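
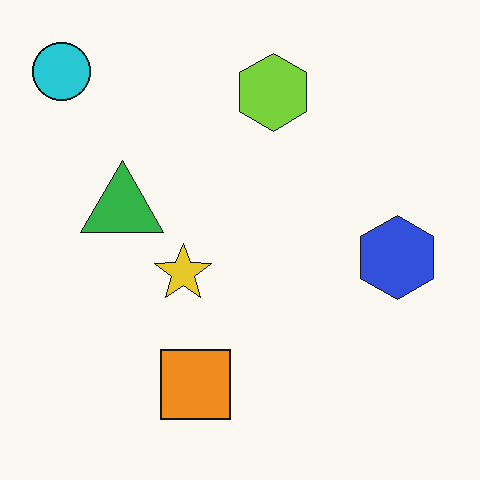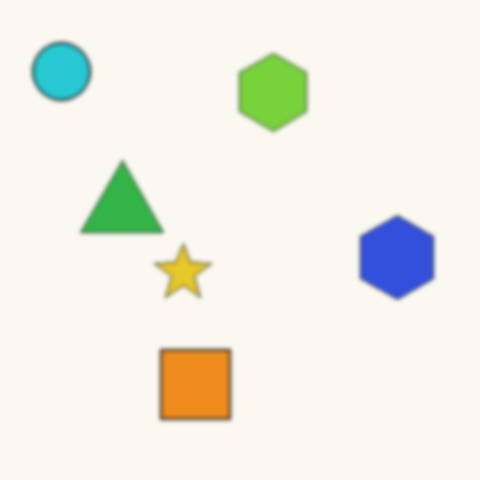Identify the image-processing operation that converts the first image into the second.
This is the original image slightly softened.

Shape edges and outlines are uniformly softened across the whole image.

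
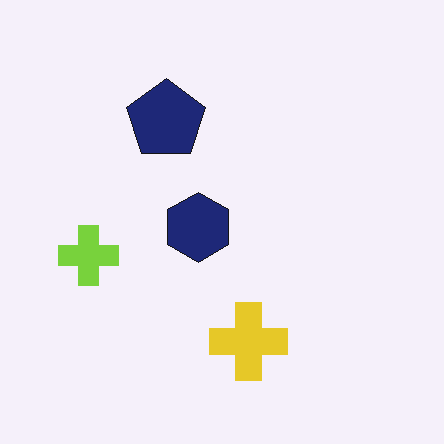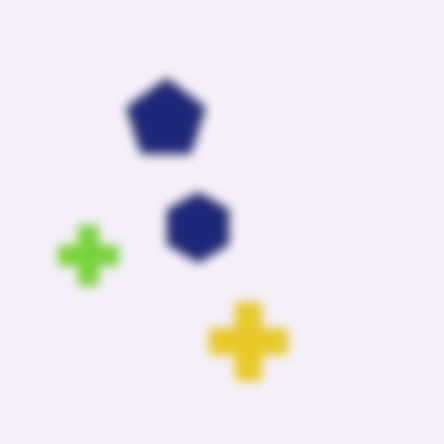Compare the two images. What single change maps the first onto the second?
This is the original image strongly gaussian-blurred.

Shape edges and outlines are uniformly softened across the whole image.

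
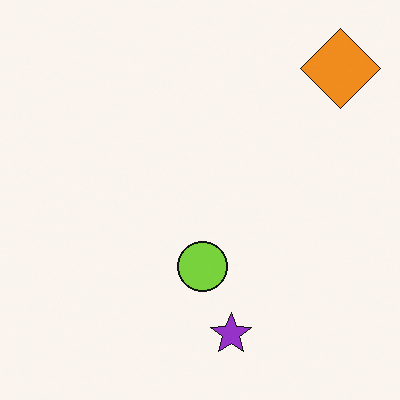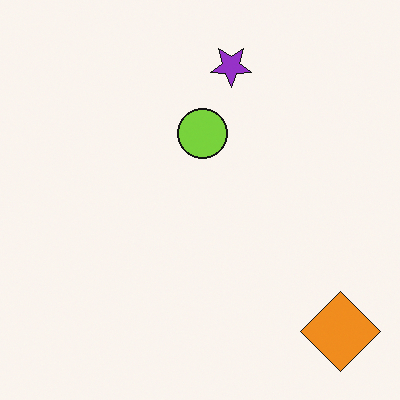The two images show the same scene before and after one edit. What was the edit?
This is the original image flipped vertically (top ↔ bottom).

The purple star is in the bottom of the first image and the top of the second — shapes on opposite sides of the horizontal midline have swapped in a mirror flip.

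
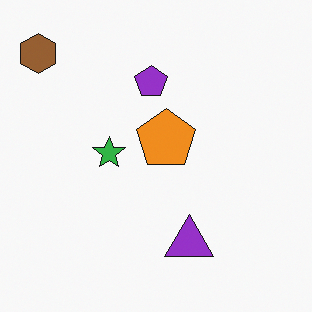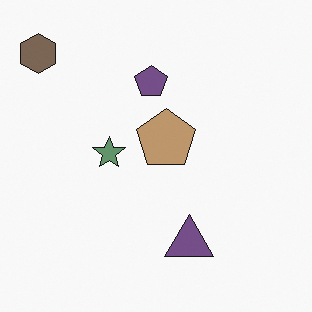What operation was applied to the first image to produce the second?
The image was made much more muted (saturation change).

All colors are more muted and greyish — a global saturation change.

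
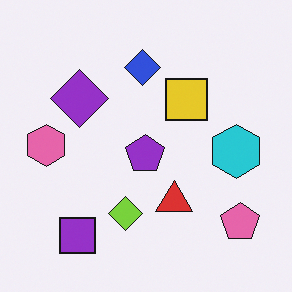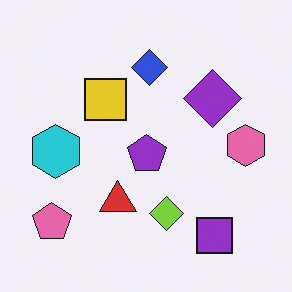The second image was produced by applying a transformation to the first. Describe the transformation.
It was flipped horizontally (left ↔ right).

The pink hexagon is in the left of the first image and the right of the second — shapes on opposite sides of the vertical midline have swapped in a mirror flip.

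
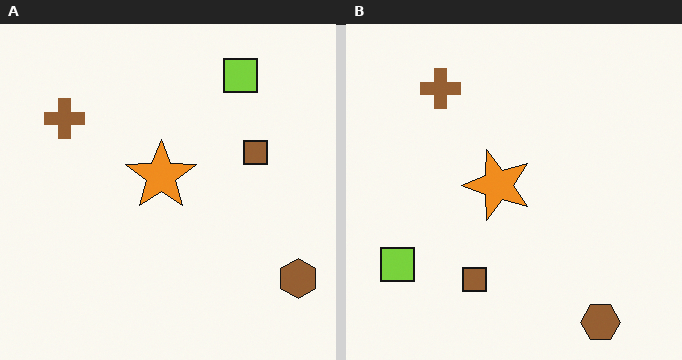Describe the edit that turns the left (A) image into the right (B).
It was transposed (reflected across the top-left ↔ bottom-right diagonal).

Shapes have swapped their row and column positions — what was in the top-right is now in the bottom-left — a diagonal reflection.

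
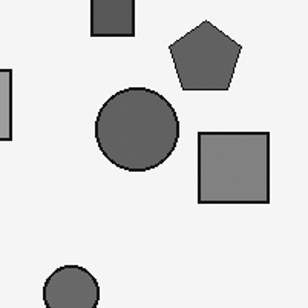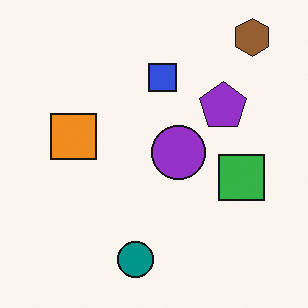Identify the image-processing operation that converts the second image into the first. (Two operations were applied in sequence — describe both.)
Cropped to a modestly smaller region and rescaled, then converted to grayscale.

The visible shapes are larger and the field of view is narrower; shapes near the original edges may be partly or wholly outside the frame — a crop-and-rescale. All color is removed — every shape is now a shade of grey.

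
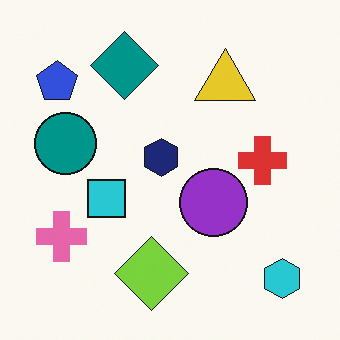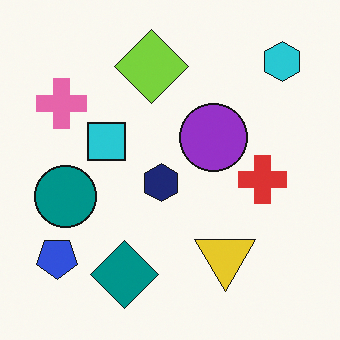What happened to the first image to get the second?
The image was flipped vertically (top ↔ bottom).

The cyan hexagon is in the bottom-right of the first image and the top-right of the second — shapes on opposite sides of the horizontal midline have swapped in a mirror flip.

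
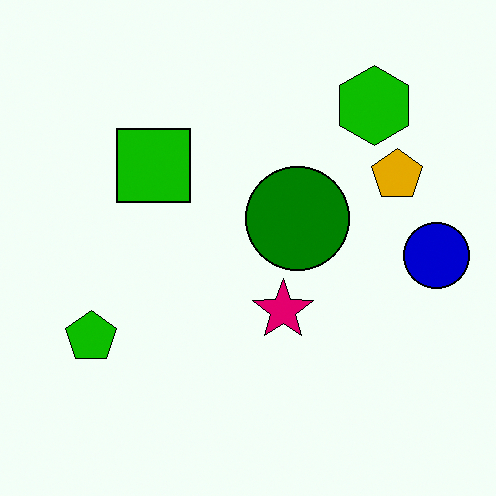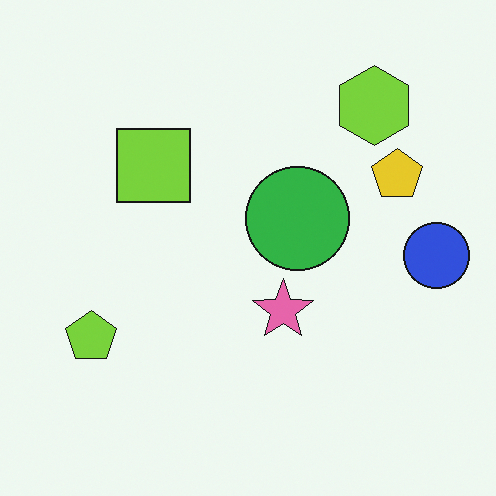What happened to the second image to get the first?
The image was given much higher contrast.

Tones are pushed away from mid-grey across the whole image — a global contrast change.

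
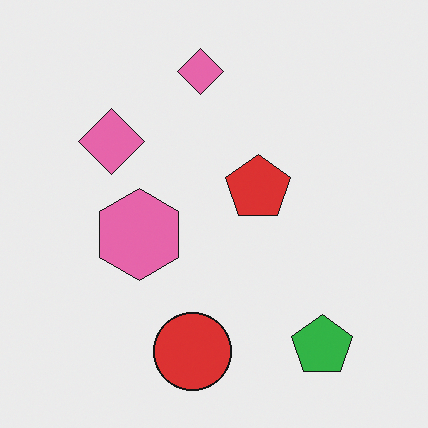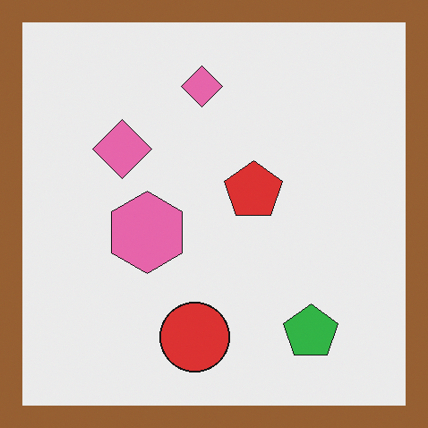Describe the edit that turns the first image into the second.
Framed with a brown border.

A solid brown frame runs around the edge of the second image, with the content slightly shrunk inside it.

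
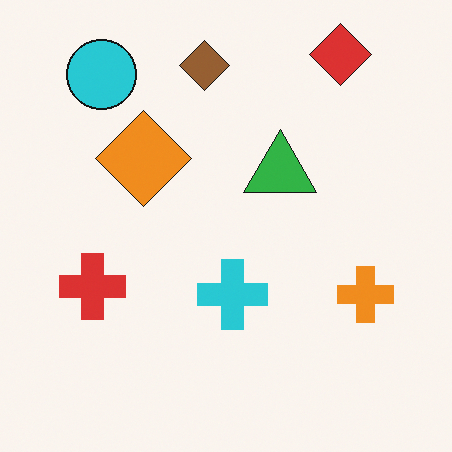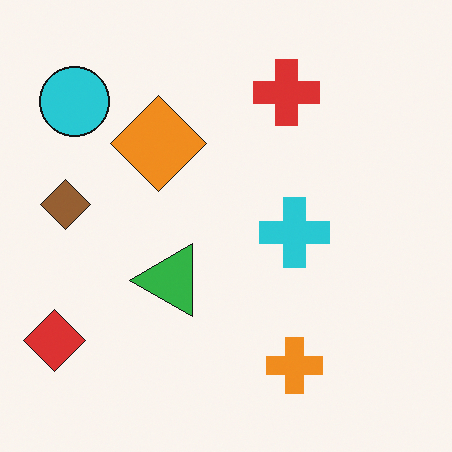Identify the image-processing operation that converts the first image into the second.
The transformation is: transposed (reflected across the top-left ↔ bottom-right diagonal).

Shapes have swapped their row and column positions — what was in the top-right is now in the bottom-left — a diagonal reflection.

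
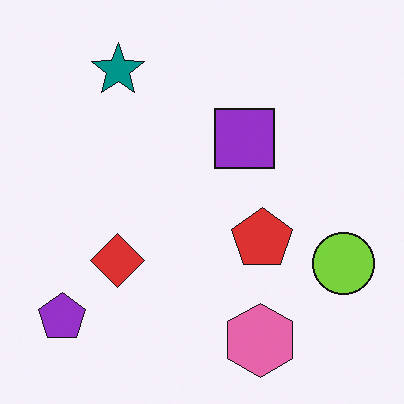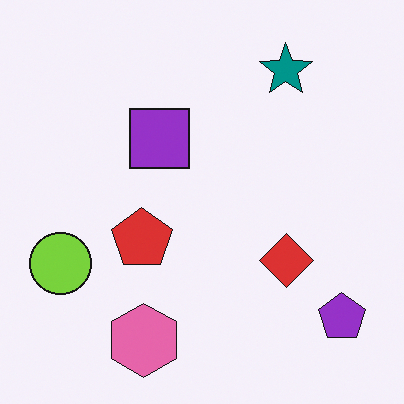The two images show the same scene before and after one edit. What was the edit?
The second image is the first flipped horizontally (left ↔ right).

The lime circle is in the right of the first image and the left of the second — shapes on opposite sides of the vertical midline have swapped in a mirror flip.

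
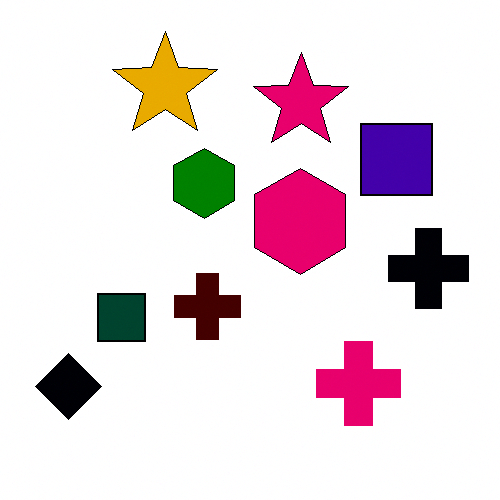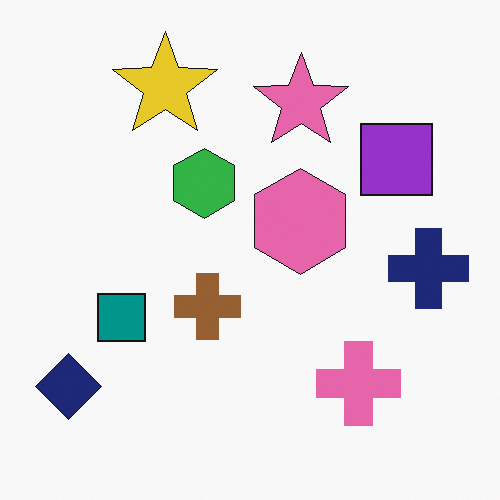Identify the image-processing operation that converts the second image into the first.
The transformation is: given much higher contrast.

Tones are pushed away from mid-grey across the whole image — a global contrast change.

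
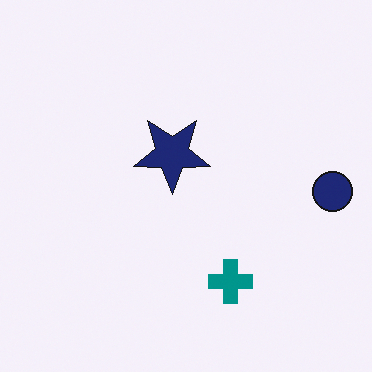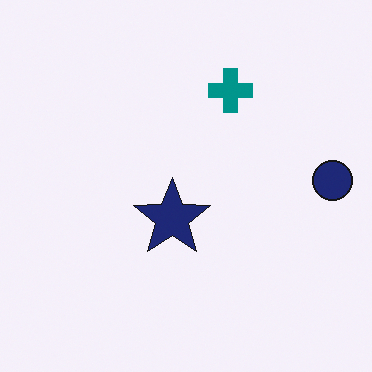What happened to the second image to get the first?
Flipped vertically (top ↔ bottom).

The teal cross is in the top of the second image and the bottom of the first — shapes on opposite sides of the horizontal midline have swapped in a mirror flip.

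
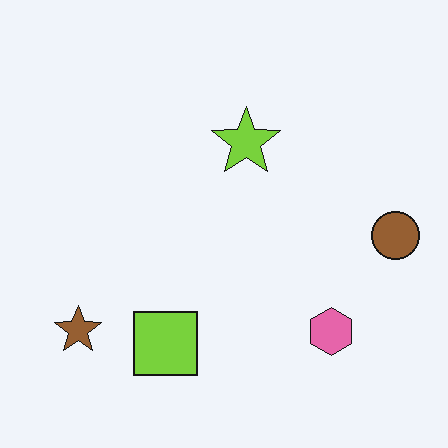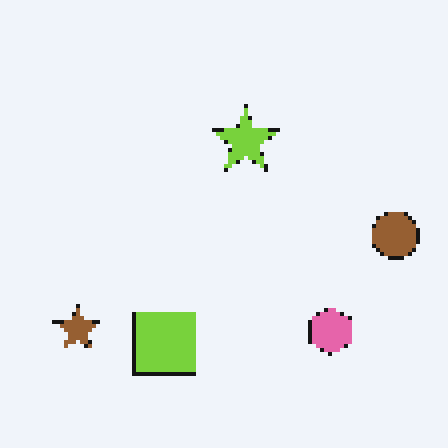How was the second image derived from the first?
It was lightly pixelated (a mild mosaic effect).

Shapes are reduced to large square blocks; fine edges and outlines are lost — a downscale-then-upscale (mosaic) effect.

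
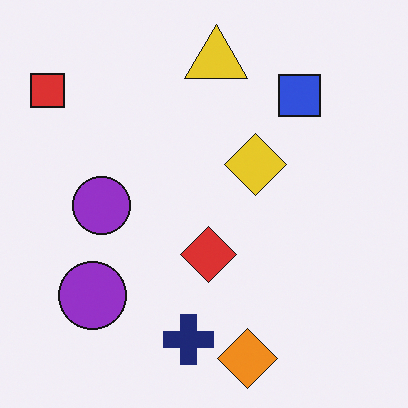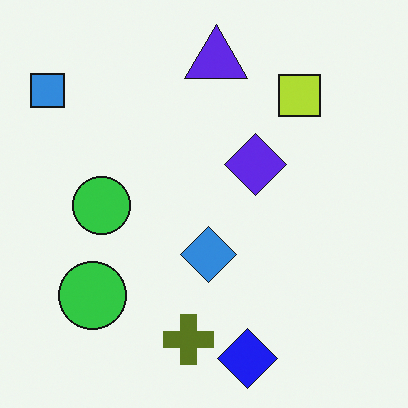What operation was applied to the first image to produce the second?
It was hue-shifted by a large amount.

Every shape's color has rotated by the same amount around the hue wheel — a uniform hue shift.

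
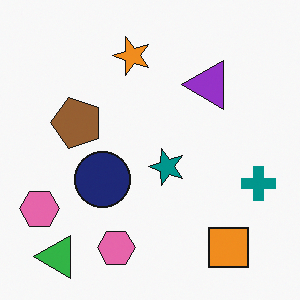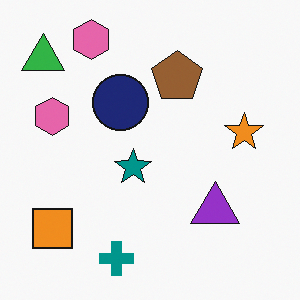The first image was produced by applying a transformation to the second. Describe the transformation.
Rotated 90° counter-clockwise.

The green triangle sits in the top-left of the second image and the bottom-left of the first — consistent with a whole-image 90° counter-clockwise rotation.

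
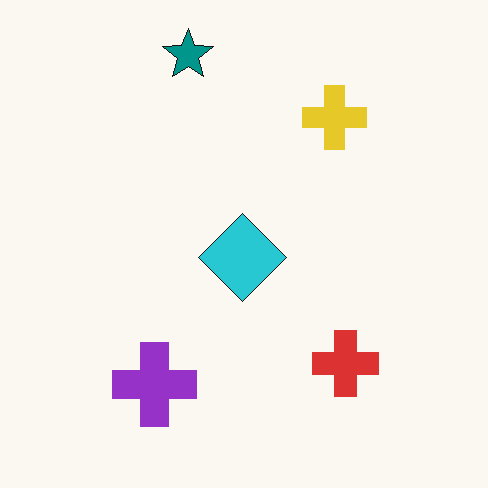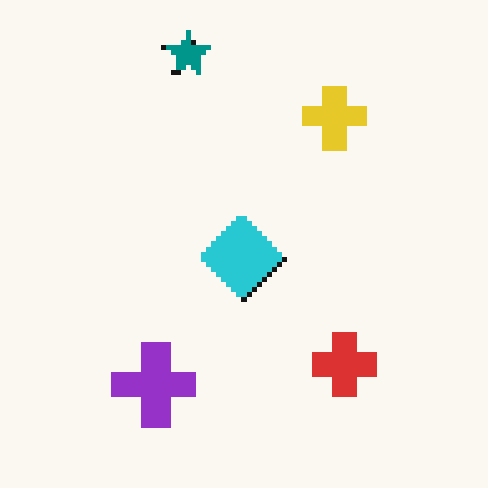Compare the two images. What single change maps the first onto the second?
Mildly pixelated.

Shapes are reduced to large square blocks; fine edges and outlines are lost — a downscale-then-upscale (mosaic) effect.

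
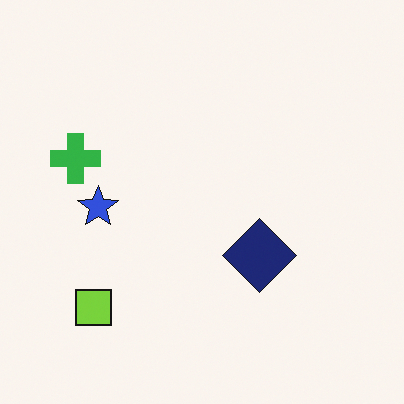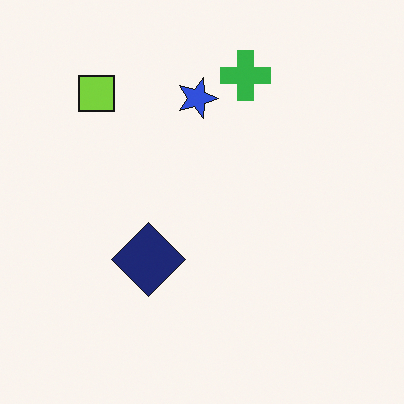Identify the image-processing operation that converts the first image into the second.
This is the original image rotated 90° clockwise.

The lime square sits in the bottom-left of the first image and the top-left of the second — consistent with a whole-image 90° clockwise rotation.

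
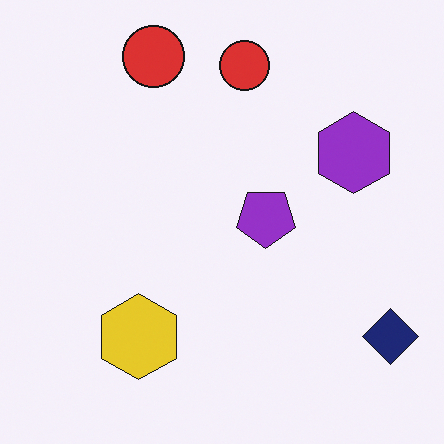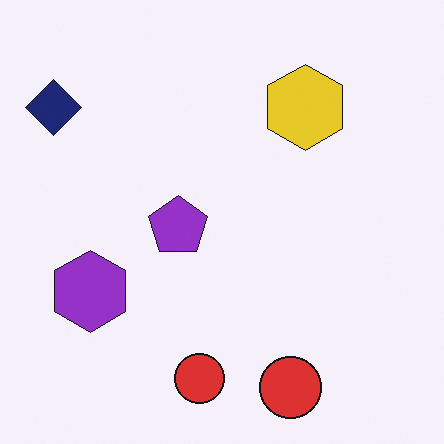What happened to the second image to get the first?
Rotated 180°.

The navy diamond sits in the top-left of the second image and the bottom-right of the first — consistent with a whole-image 180° rotation.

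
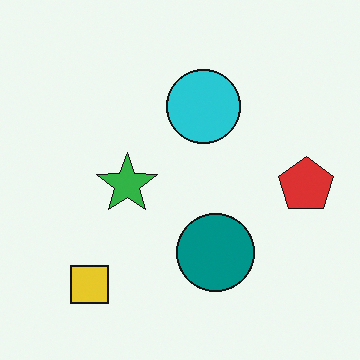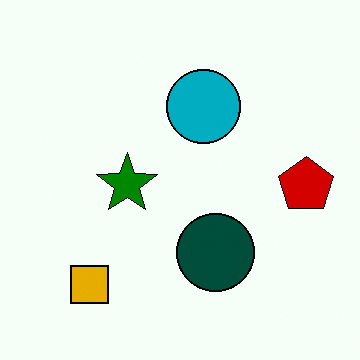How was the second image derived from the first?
The second image is the first given much higher contrast.

Tones are pushed away from mid-grey across the whole image — a global contrast change.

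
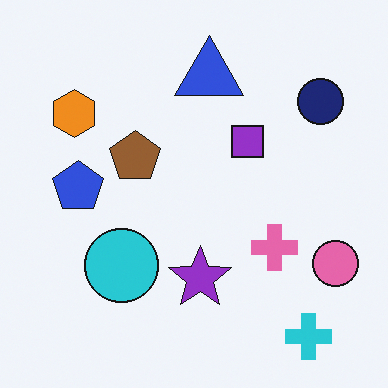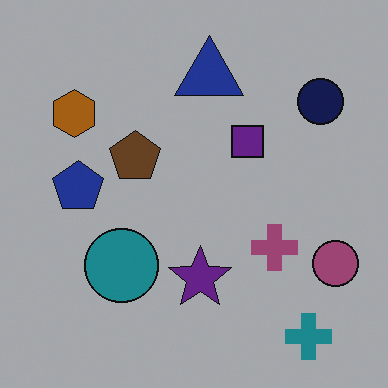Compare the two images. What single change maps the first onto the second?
The image was darkened a lot.

Every pixel — background and shapes alike — is uniformly darkened.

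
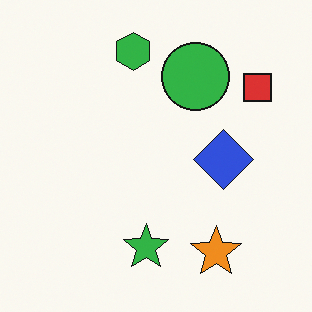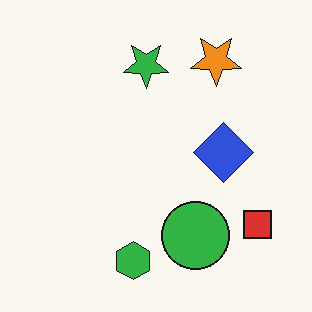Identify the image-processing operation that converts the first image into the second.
This is the original image flipped vertically (top ↔ bottom).

The green hexagon is in the top of the first image and the bottom of the second — shapes on opposite sides of the horizontal midline have swapped in a mirror flip.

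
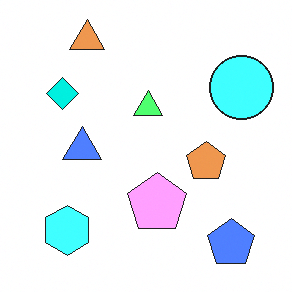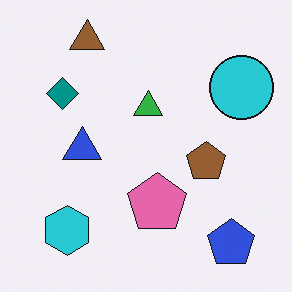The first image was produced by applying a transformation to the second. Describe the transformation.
This is the original image brightened a lot.

Every pixel — background and shapes alike — is uniformly brightened.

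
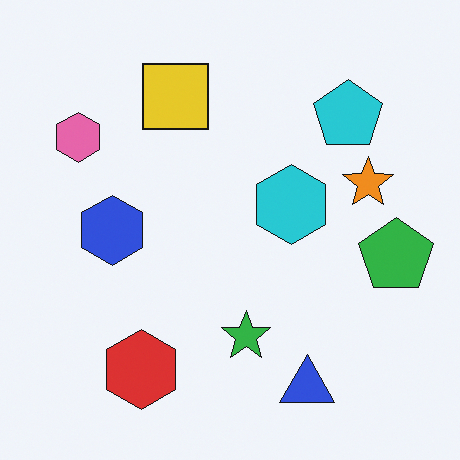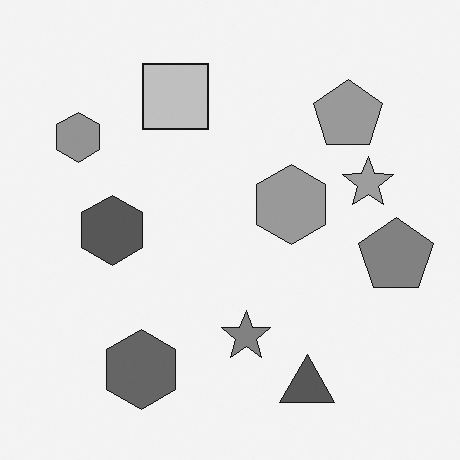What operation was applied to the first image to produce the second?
It was converted to grayscale.

All color is removed — every shape is now a shade of grey.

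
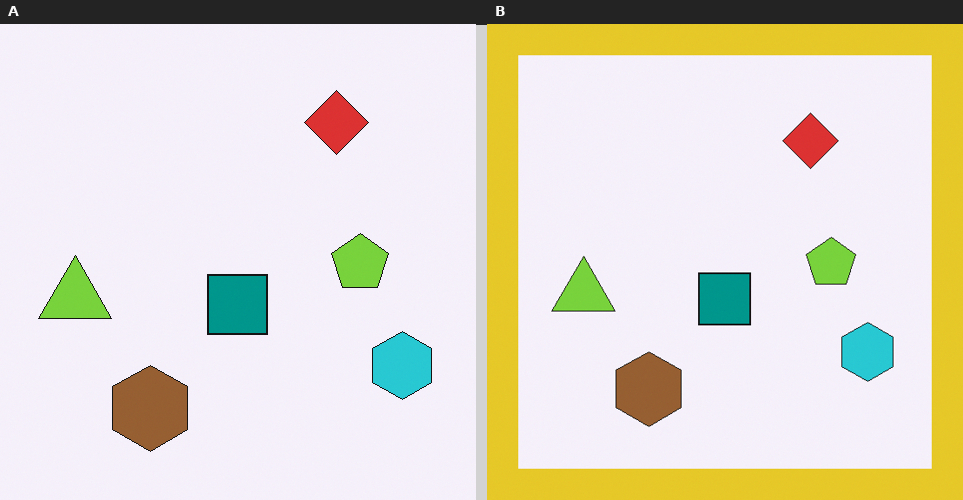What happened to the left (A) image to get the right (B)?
The transformation is: framed with a yellow border.

A solid yellow frame runs around the edge of the right (B) image, with the content slightly shrunk inside it.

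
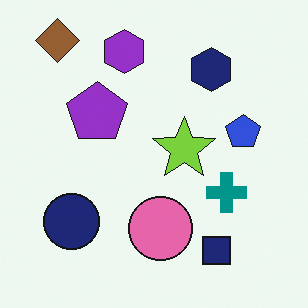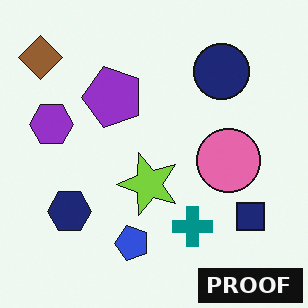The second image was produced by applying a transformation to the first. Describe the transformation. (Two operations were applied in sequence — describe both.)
The transformation is: transposed (reflected across the top-left ↔ bottom-right diagonal), then watermarked with the text "PROOF" in the lower-right corner.

Shapes have swapped their row and column positions — what was in the top-right is now in the bottom-left — a diagonal reflection. A dark label reading "PROOF" appears in the lower-right corner.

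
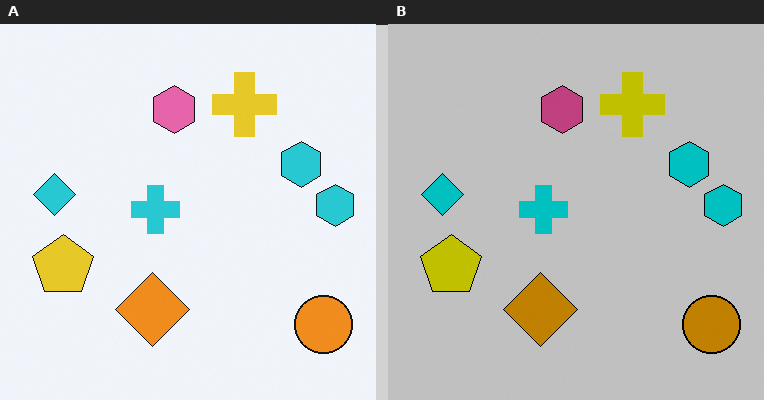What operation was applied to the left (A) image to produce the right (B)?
The image was heavily posterized to just a handful of flat colors.

Each flat color has snapped to a coarser quantized level — most visibly, the near-white background has dropped to a flat grey.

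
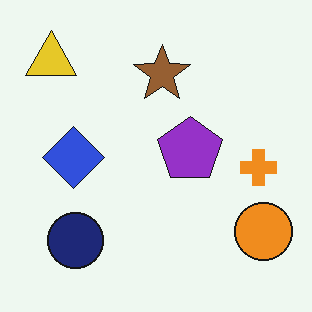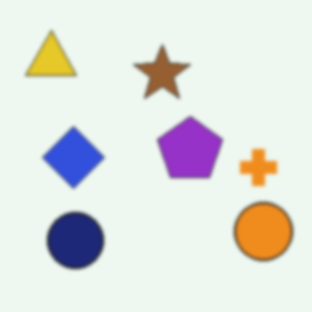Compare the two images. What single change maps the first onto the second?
The image was slightly softened.

Shape edges and outlines are uniformly softened across the whole image.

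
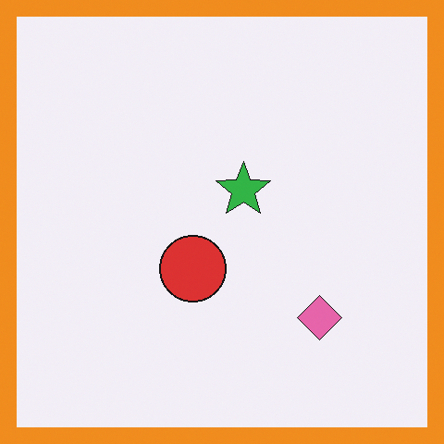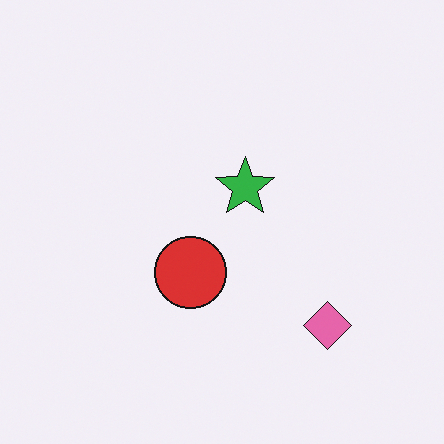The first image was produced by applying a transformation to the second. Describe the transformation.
The transformation is: framed with a orange border.

A solid orange frame runs around the edge of the first image, with the content slightly shrunk inside it.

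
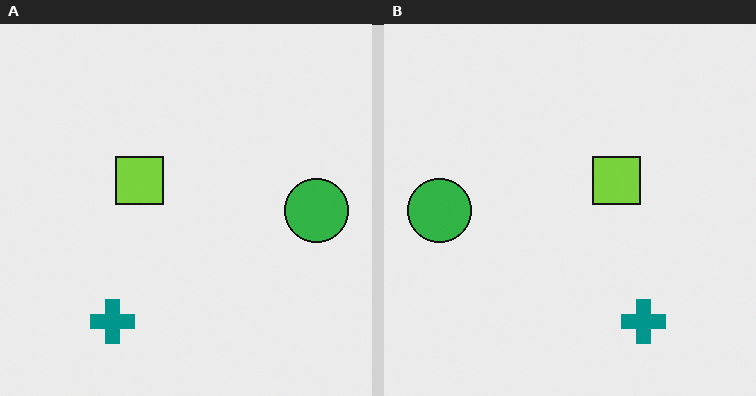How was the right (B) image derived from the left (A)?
The transformation is: flipped horizontally (left ↔ right).

The green circle is in the right of the left (A) image and the left of the right (B) — shapes on opposite sides of the vertical midline have swapped in a mirror flip.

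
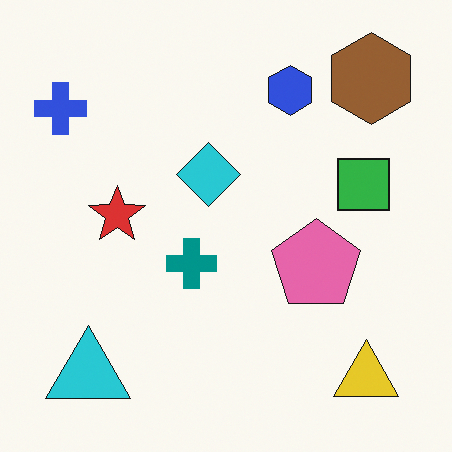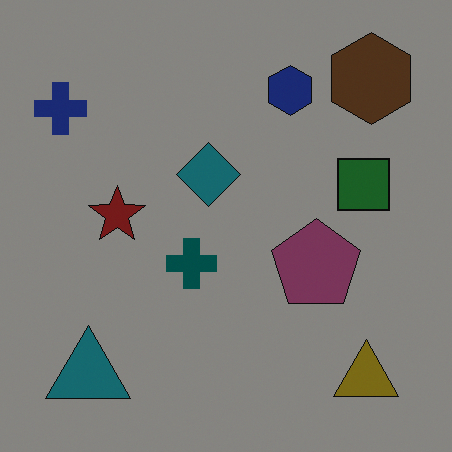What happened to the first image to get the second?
It was substantially darkened.

Every pixel — background and shapes alike — is uniformly darkened.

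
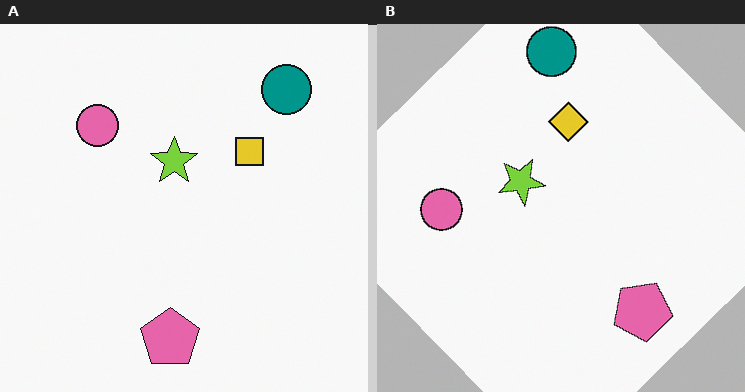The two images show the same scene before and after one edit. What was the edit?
It was rotated counter-clockwise by a large amount — several tens of degrees.

Every shape is tilted by the same angle and the image corners show triangular fill wedges — a whole-image rotation by a non-right angle.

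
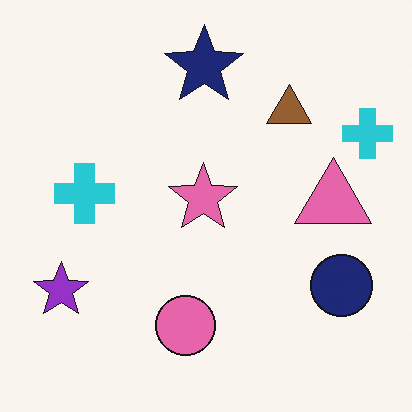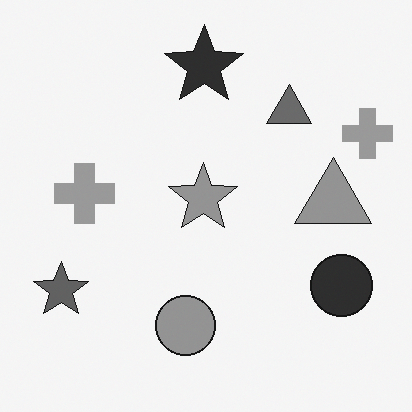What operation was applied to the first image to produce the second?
Converted to grayscale.

All color is removed — every shape is now a shade of grey.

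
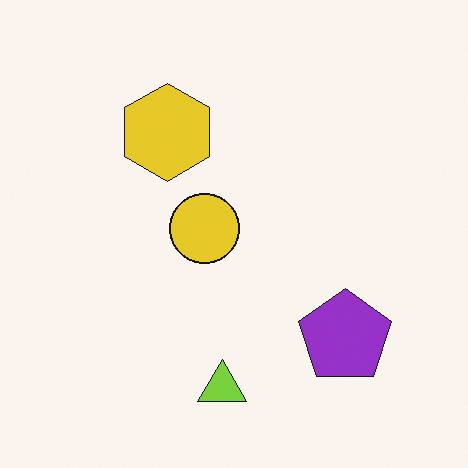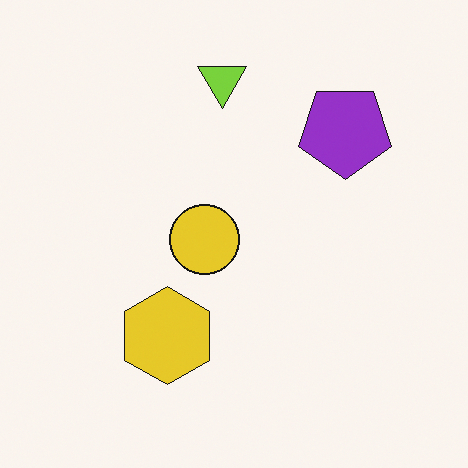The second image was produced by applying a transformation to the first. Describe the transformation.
Flipped vertically (top ↔ bottom).

The lime triangle is in the bottom of the first image and the top of the second — shapes on opposite sides of the horizontal midline have swapped in a mirror flip.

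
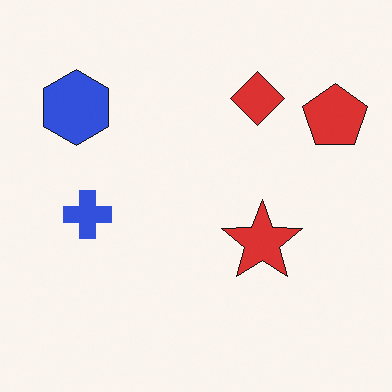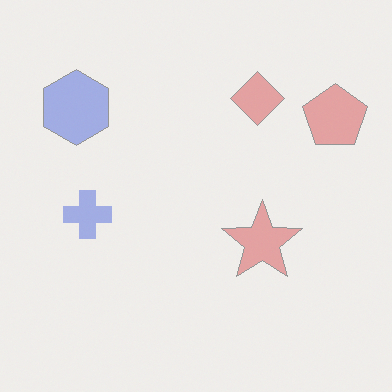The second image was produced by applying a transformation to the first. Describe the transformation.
The second image is the first washed out (contrast reduced).

Tones are pushed toward mid-grey across the whole image — a global contrast change.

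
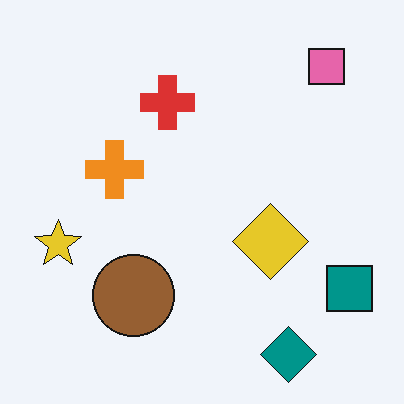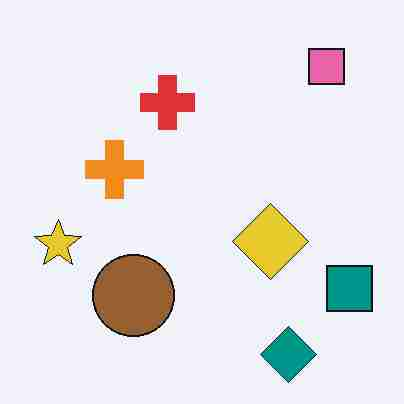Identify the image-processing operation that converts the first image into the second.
The second image is the first heavily JPEG-compressed with obvious blocking artifacts.

Blocky 8×8 compression artifacts appear around shape edges and the flat background shows ringing — characteristic JPEG degradation.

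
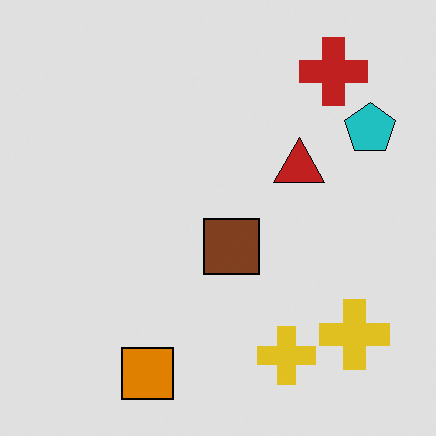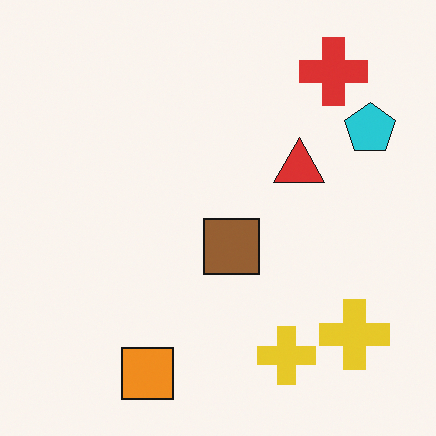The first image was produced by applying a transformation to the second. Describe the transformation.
The image was moderately posterized.

Each flat color has snapped to a coarser quantized level — most visibly, the near-white background has dropped to a flat grey.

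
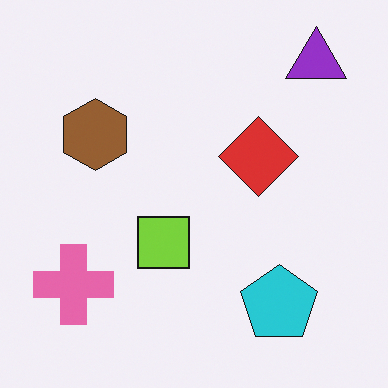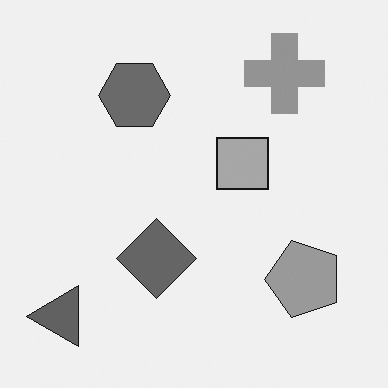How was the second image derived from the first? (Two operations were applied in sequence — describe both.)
The image was transposed (reflected across the top-left ↔ bottom-right diagonal), then converted to grayscale.

Shapes have swapped their row and column positions — what was in the top-right is now in the bottom-left — a diagonal reflection. All color is removed — every shape is now a shade of grey.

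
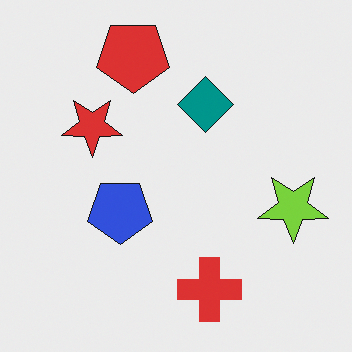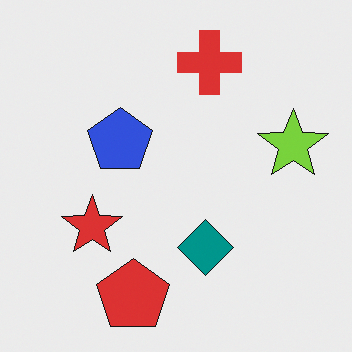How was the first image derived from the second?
The image was flipped vertically (top ↔ bottom).

The red pentagon is in the bottom of the second image and the top of the first — shapes on opposite sides of the horizontal midline have swapped in a mirror flip.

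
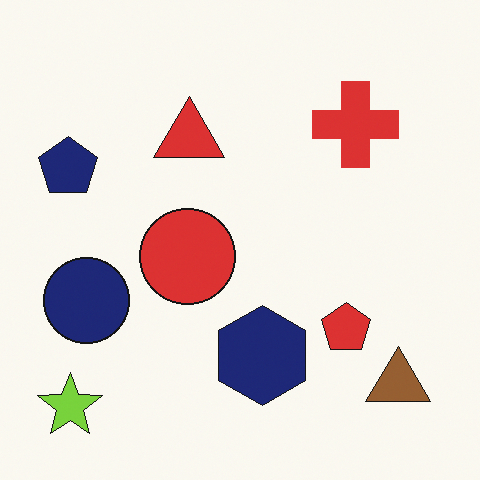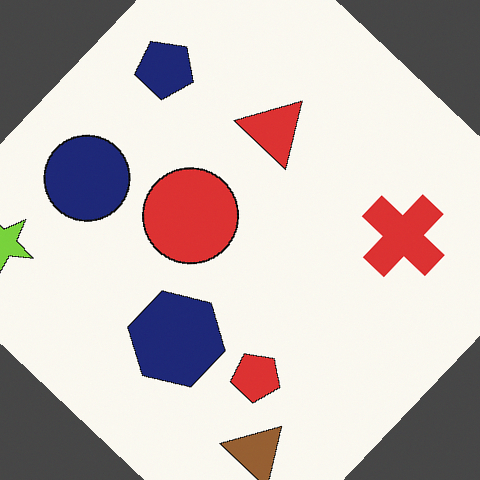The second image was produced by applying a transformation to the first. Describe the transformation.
The second image is the first rotated clockwise by a large amount — several tens of degrees.

Every shape is tilted by the same angle and the image corners show triangular fill wedges — a whole-image rotation by a non-right angle.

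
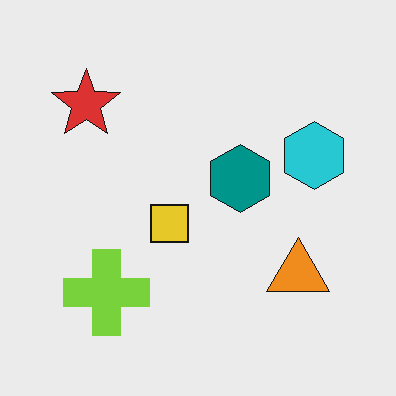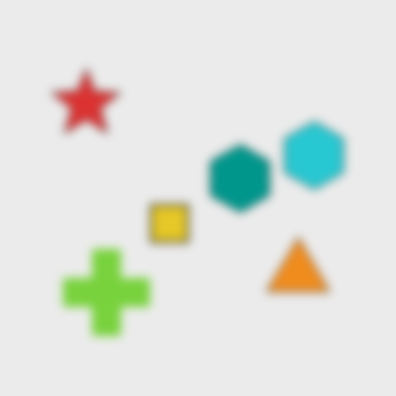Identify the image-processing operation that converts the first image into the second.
This is the original image noticeably gaussian-blurred.

Shape edges and outlines are uniformly softened across the whole image.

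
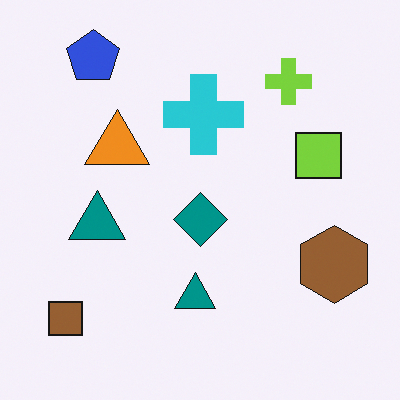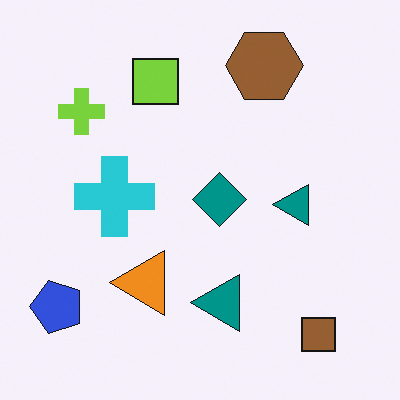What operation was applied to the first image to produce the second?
This is the original image rotated 90° counter-clockwise.

The brown square sits in the bottom-left of the first image and the bottom-right of the second — consistent with a whole-image 90° counter-clockwise rotation.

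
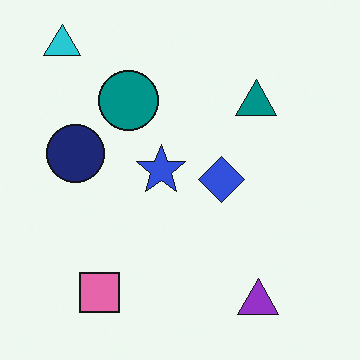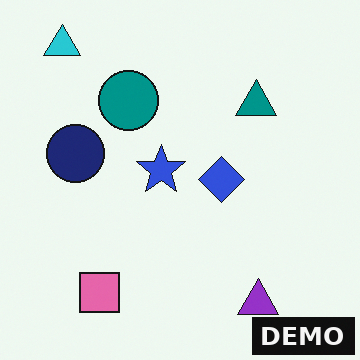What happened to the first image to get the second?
Watermarked with the text "DEMO" in the lower-right corner.

A dark label reading "DEMO" appears in the lower-right corner.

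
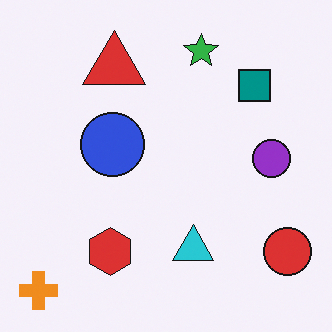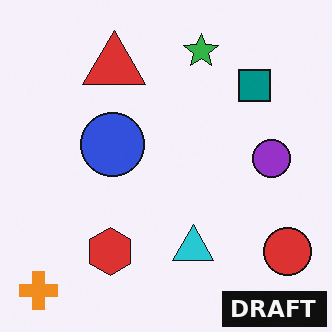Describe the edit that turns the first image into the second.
This is the original image watermarked with the text "DRAFT" in the lower-right corner.

A dark label reading "DRAFT" appears in the lower-right corner.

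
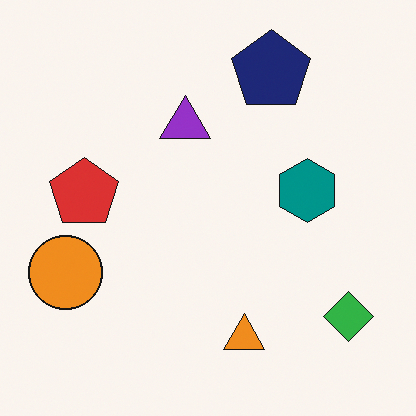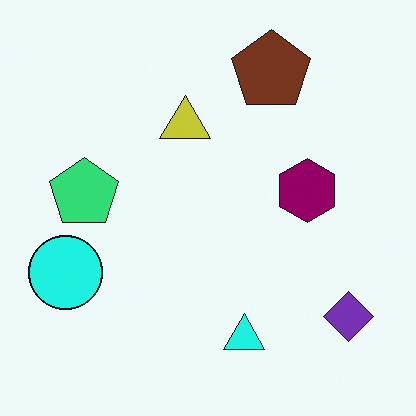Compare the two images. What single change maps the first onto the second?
The image was hue-shifted by a moderate amount.

Every shape's color has rotated by the same amount around the hue wheel — a uniform hue shift.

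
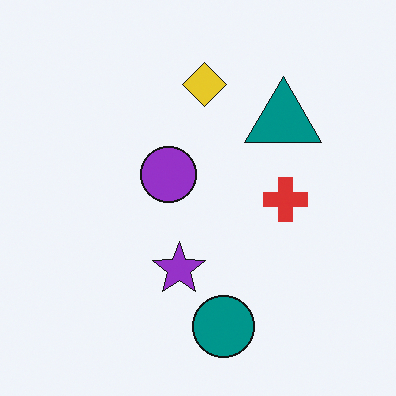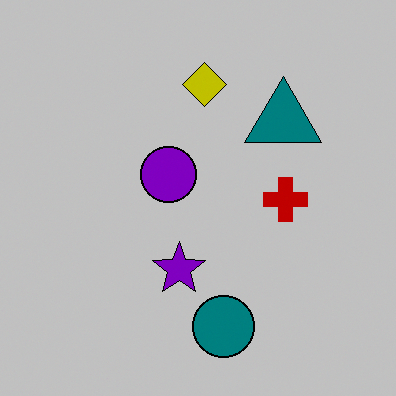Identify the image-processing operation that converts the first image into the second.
This is the original image heavily posterized to just a handful of flat colors.

Each flat color has snapped to a coarser quantized level — most visibly, the near-white background has dropped to a flat grey.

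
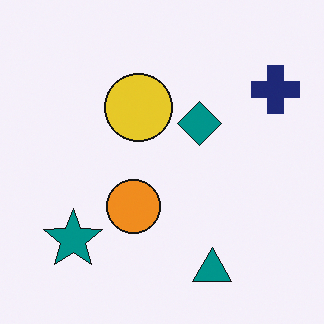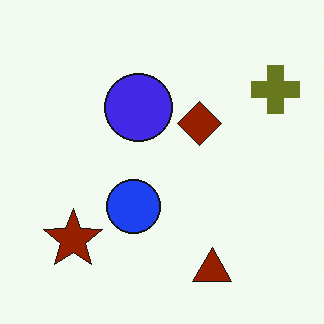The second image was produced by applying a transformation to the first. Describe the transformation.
The image was hue-shifted by a large amount.

Every shape's color has rotated by the same amount around the hue wheel — a uniform hue shift.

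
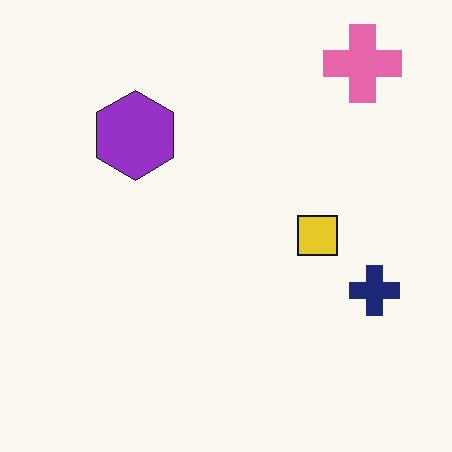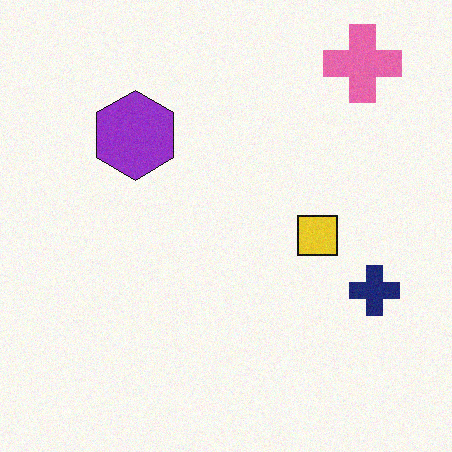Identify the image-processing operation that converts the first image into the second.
It was degraded with subtle gaussian noise.

Random speckle covers the whole image, including the flat background.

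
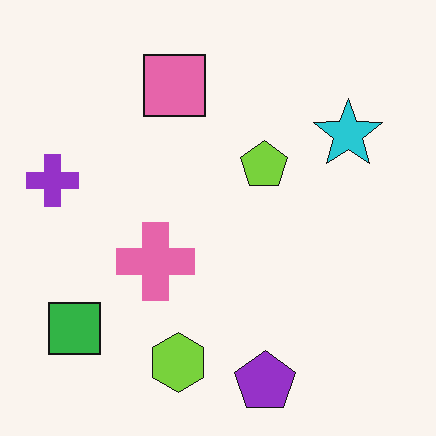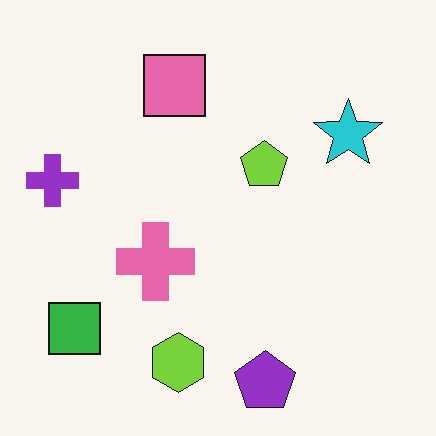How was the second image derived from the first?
The second image is the first JPEG-compressed with visible artifacts.

Blocky 8×8 compression artifacts appear around shape edges and the flat background shows ringing — characteristic JPEG degradation.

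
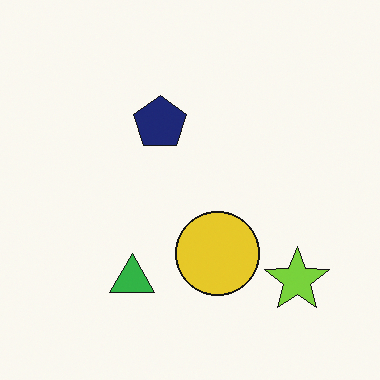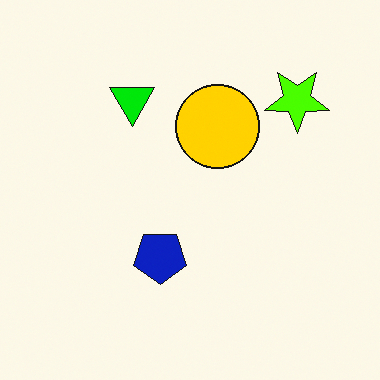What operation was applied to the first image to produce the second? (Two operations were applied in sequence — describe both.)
The transformation is: made much more vivid (saturation change), then flipped vertically (top ↔ bottom).

All colors are more vivid — a global saturation change. The lime star is in the bottom-right of the first image and the top-right of the second — shapes on opposite sides of the horizontal midline have swapped in a mirror flip.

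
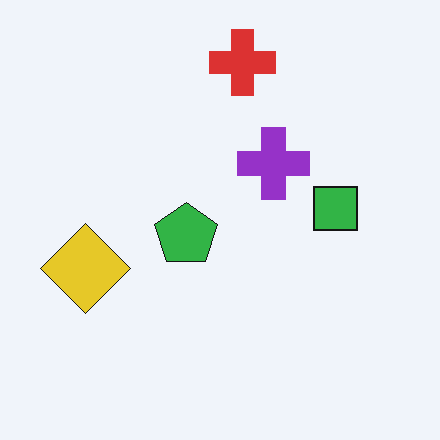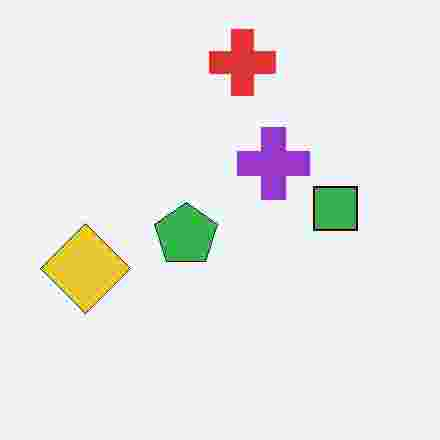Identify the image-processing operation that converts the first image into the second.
The transformation is: degraded with heavy JPEG compression.

Blocky 8×8 compression artifacts appear around shape edges and the flat background shows ringing — characteristic JPEG degradation.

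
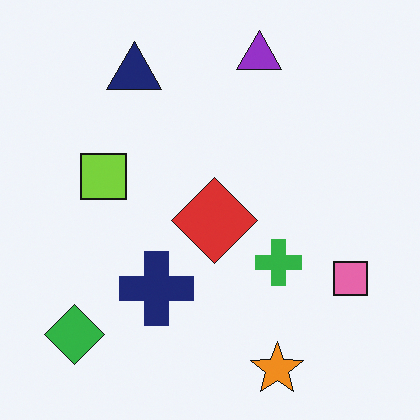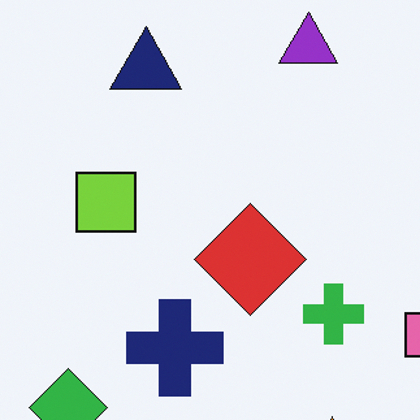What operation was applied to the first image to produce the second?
This is the original image cropped slightly and scaled back up.

The visible shapes are larger and the field of view is narrower; shapes near the original edges may be partly or wholly outside the frame — a crop-and-rescale.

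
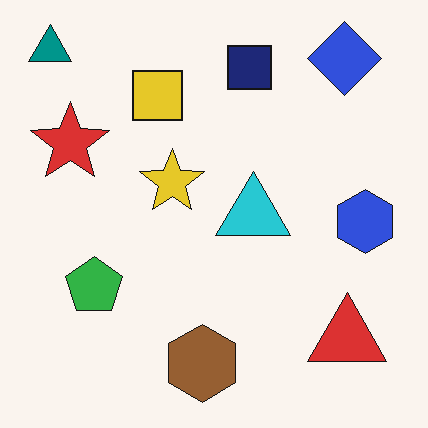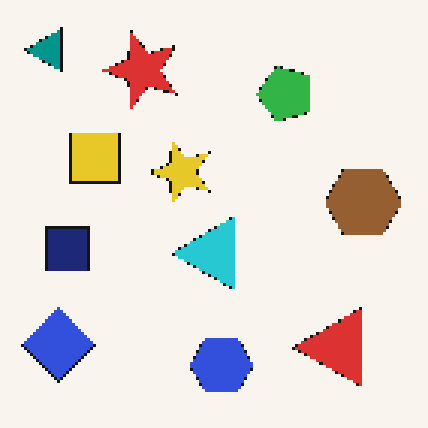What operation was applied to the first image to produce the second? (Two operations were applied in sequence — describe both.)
The second image is the first lightly pixelated (a mild mosaic effect), then transposed (reflected across the top-left ↔ bottom-right diagonal).

Shapes are reduced to large square blocks; fine edges and outlines are lost — a downscale-then-upscale (mosaic) effect. Shapes have swapped their row and column positions — what was in the top-right is now in the bottom-left — a diagonal reflection.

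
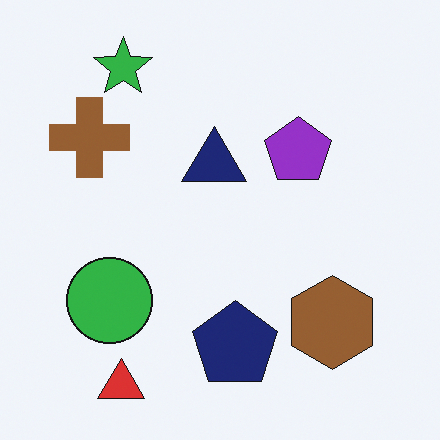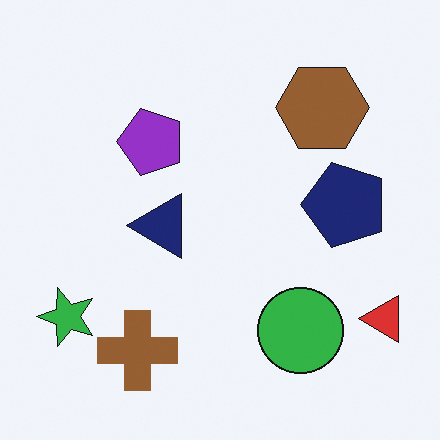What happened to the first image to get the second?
This is the original image rotated 90° counter-clockwise.

The red triangle sits in the bottom-left of the first image and the bottom-right of the second — consistent with a whole-image 90° counter-clockwise rotation.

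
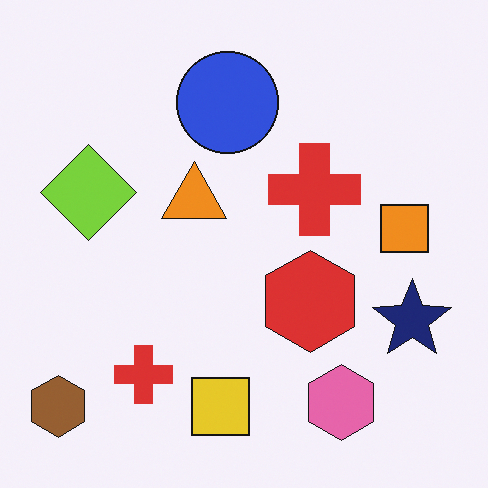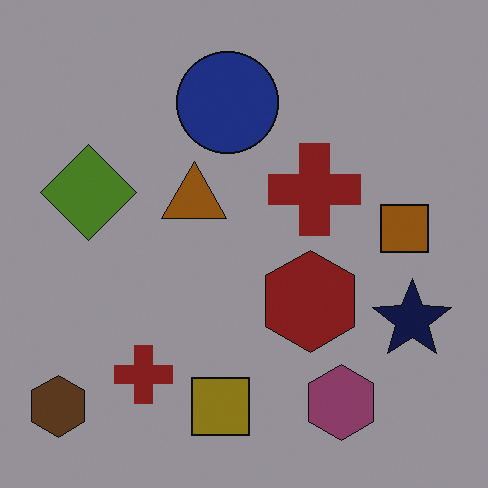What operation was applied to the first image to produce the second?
The image was substantially darkened.

Every pixel — background and shapes alike — is uniformly darkened.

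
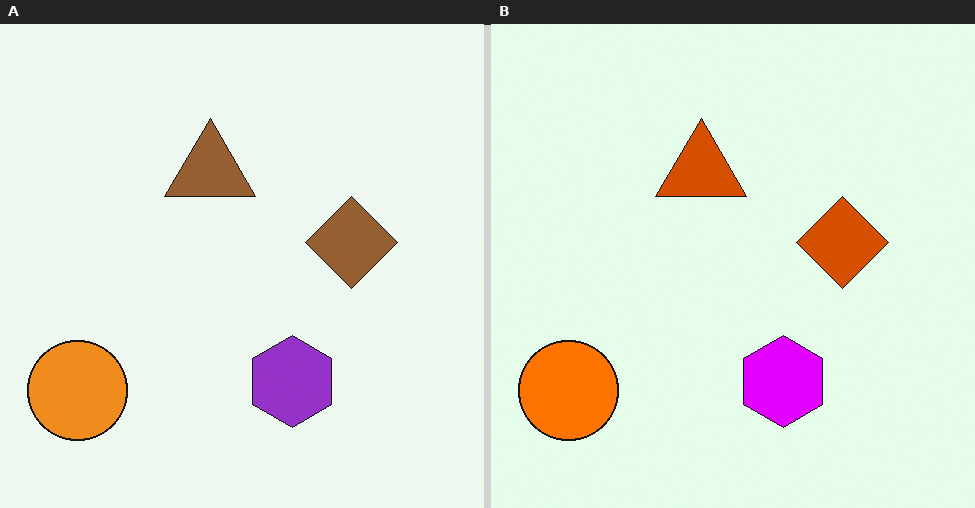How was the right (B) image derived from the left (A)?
Made much more vivid (saturation change).

All colors are more vivid — a global saturation change.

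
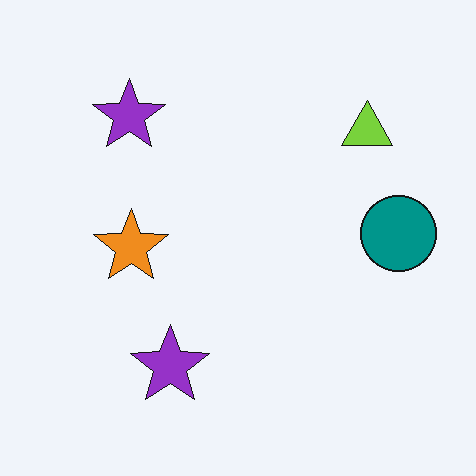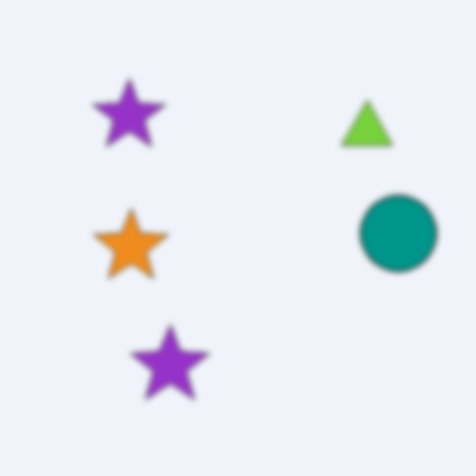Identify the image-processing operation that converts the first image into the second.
Moderately blurred.

Shape edges and outlines are uniformly softened across the whole image.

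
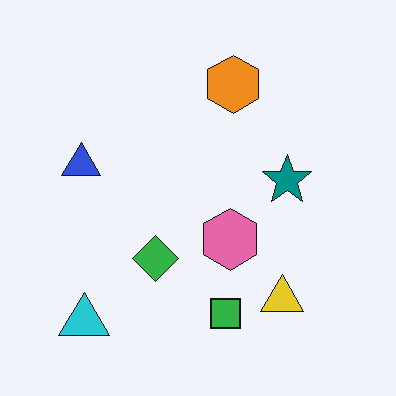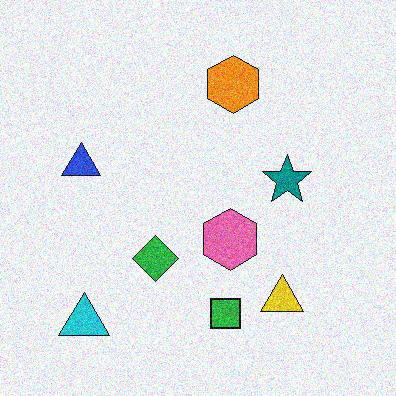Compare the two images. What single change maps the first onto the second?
The second image is the first degraded with moderate additive noise.

Random speckle covers the whole image, including the flat background.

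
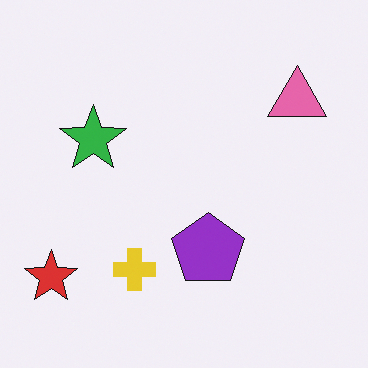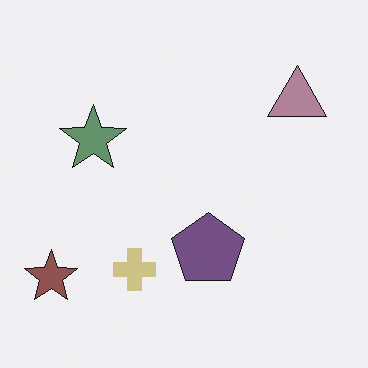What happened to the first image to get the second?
It was heavily desaturated.

All colors are more muted and greyish — a global saturation change.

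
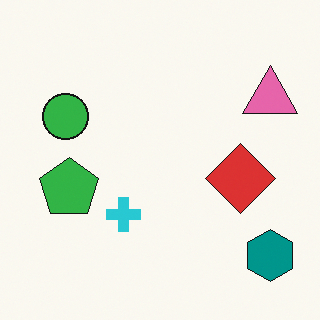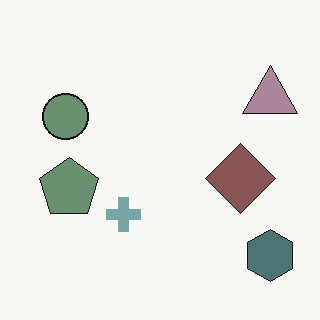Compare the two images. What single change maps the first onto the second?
This is the original image made much more muted (saturation change).

All colors are more muted and greyish — a global saturation change.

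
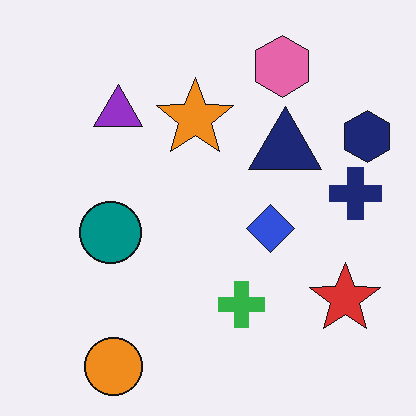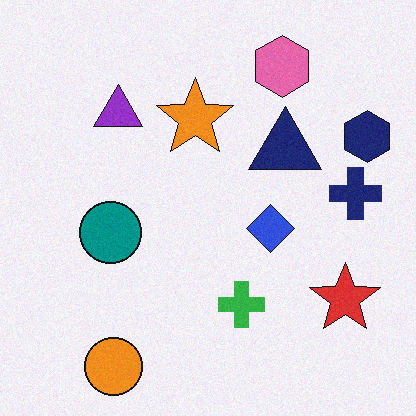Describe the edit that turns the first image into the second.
The transformation is: degraded with subtle gaussian noise.

Random speckle covers the whole image, including the flat background.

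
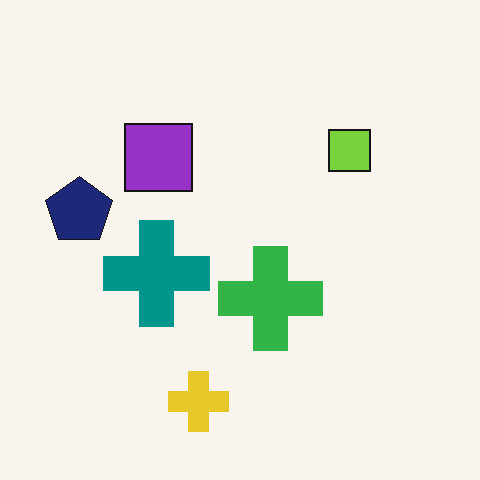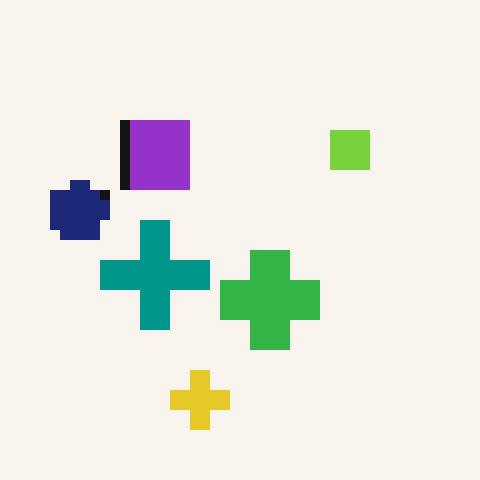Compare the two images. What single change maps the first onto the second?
The transformation is: heavily pixelated into large blocks.

Shapes are reduced to large square blocks; fine edges and outlines are lost — a downscale-then-upscale (mosaic) effect.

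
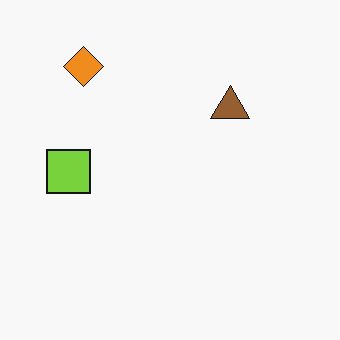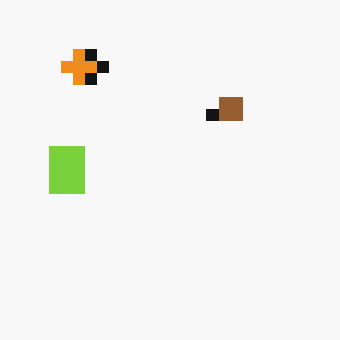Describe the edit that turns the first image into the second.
This is the original image heavily pixelated into large blocks.

Shapes are reduced to large square blocks; fine edges and outlines are lost — a downscale-then-upscale (mosaic) effect.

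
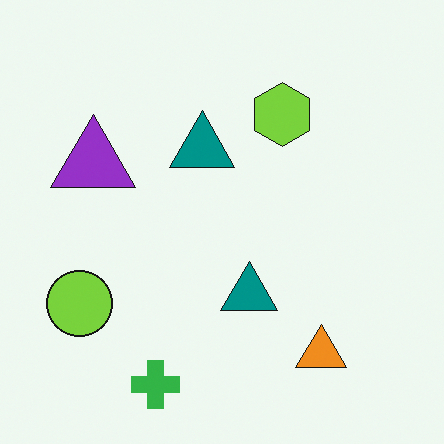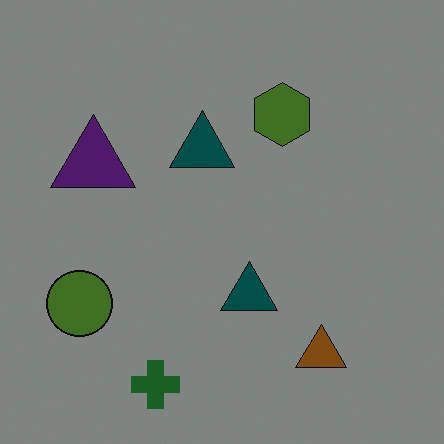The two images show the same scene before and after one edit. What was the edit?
The second image is the first substantially darkened.

Every pixel — background and shapes alike — is uniformly darkened.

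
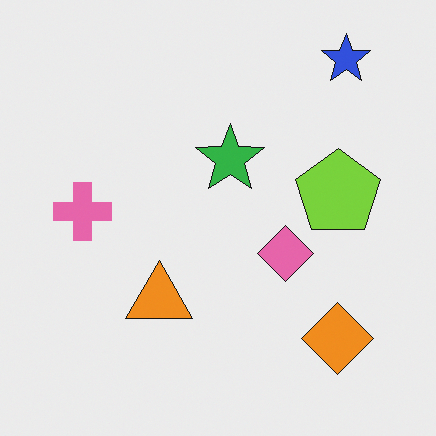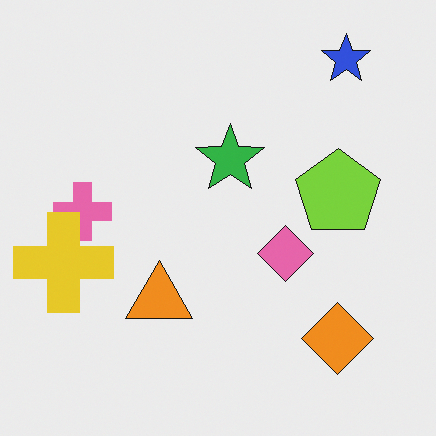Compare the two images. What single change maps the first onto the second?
The second image is the first overlaid with an additional yellow cross.

A yellow cross appears in the second image that is absent from the first.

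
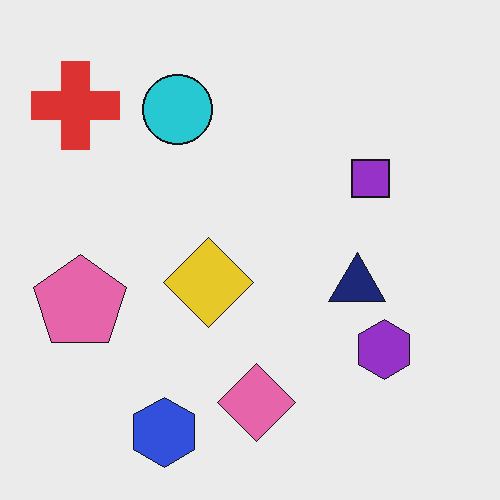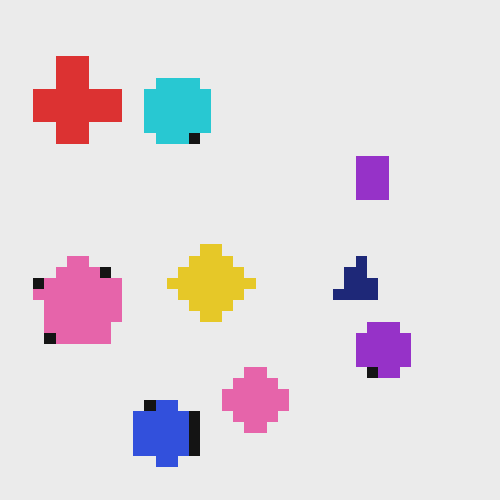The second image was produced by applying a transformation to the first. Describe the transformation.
This is the original image coarsely pixelated.

Shapes are reduced to large square blocks; fine edges and outlines are lost — a downscale-then-upscale (mosaic) effect.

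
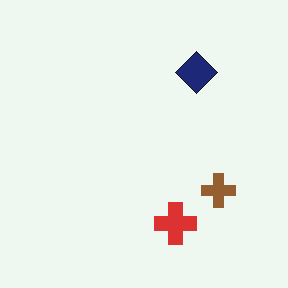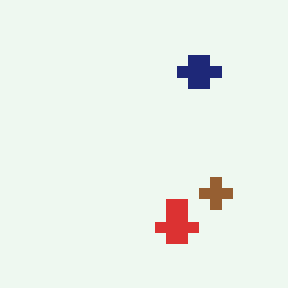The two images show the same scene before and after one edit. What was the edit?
This is the original image heavily pixelated into large blocks.

Shapes are reduced to large square blocks; fine edges and outlines are lost — a downscale-then-upscale (mosaic) effect.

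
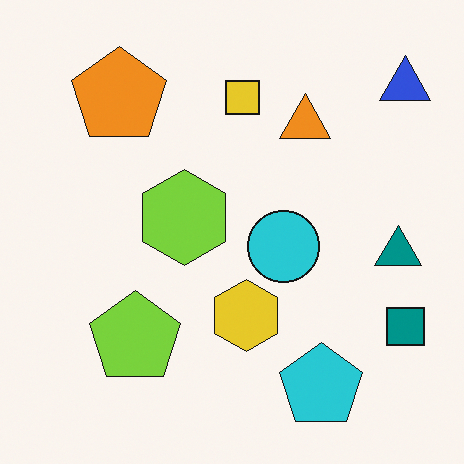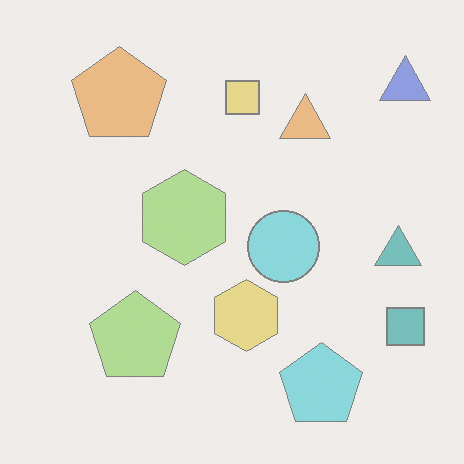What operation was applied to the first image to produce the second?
This is the original image washed out (contrast reduced).

Tones are pushed toward mid-grey across the whole image — a global contrast change.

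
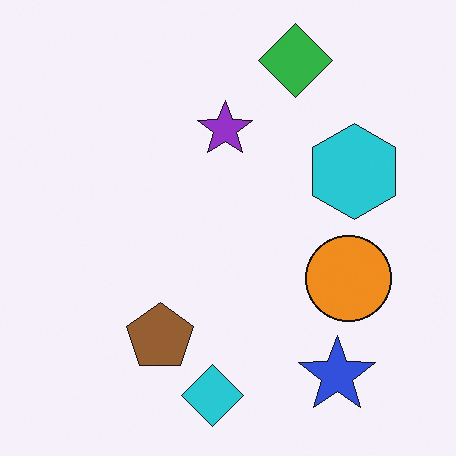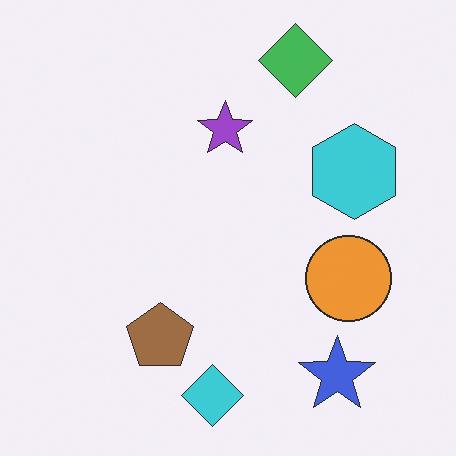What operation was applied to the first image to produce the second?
The image was given slightly reduced contrast.

Tones are pushed toward mid-grey across the whole image — a global contrast change.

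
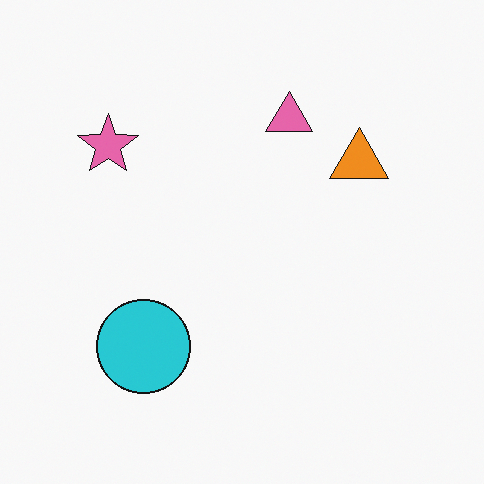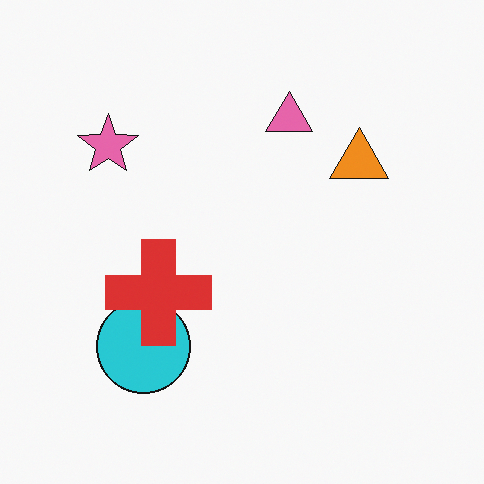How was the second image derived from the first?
This is the original image overlaid with an additional red cross.

A red cross appears in the second image that is absent from the first.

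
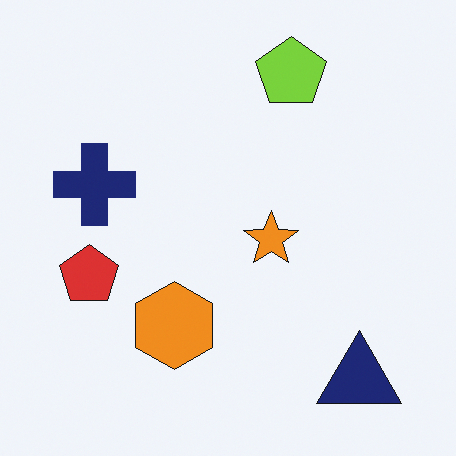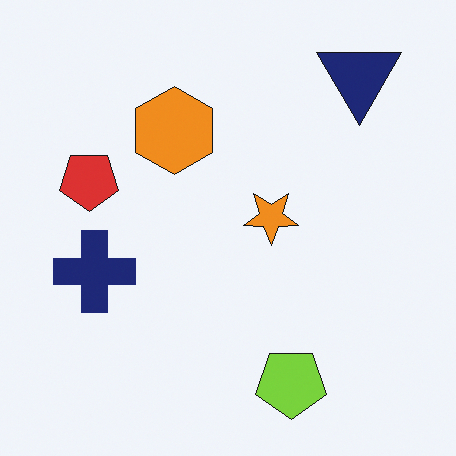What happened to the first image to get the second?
Flipped vertically (top ↔ bottom).

The lime pentagon is in the top of the first image and the bottom of the second — shapes on opposite sides of the horizontal midline have swapped in a mirror flip.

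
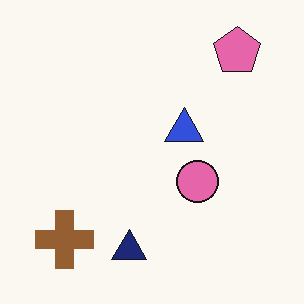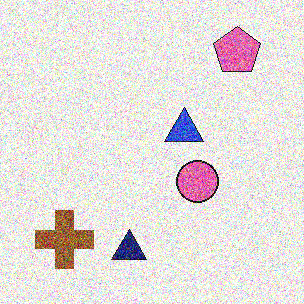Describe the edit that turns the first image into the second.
The image was degraded with heavy additive noise.

Random speckle covers the whole image, including the flat background.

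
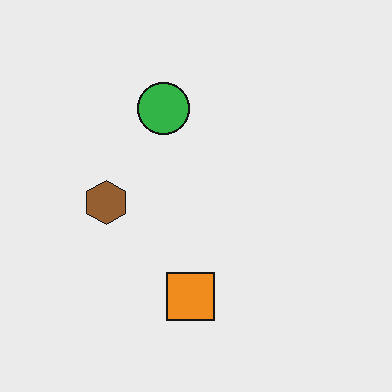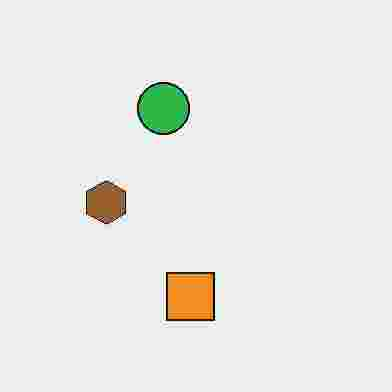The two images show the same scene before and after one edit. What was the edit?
Heavily JPEG-compressed with obvious blocking artifacts.

Blocky 8×8 compression artifacts appear around shape edges and the flat background shows ringing — characteristic JPEG degradation.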